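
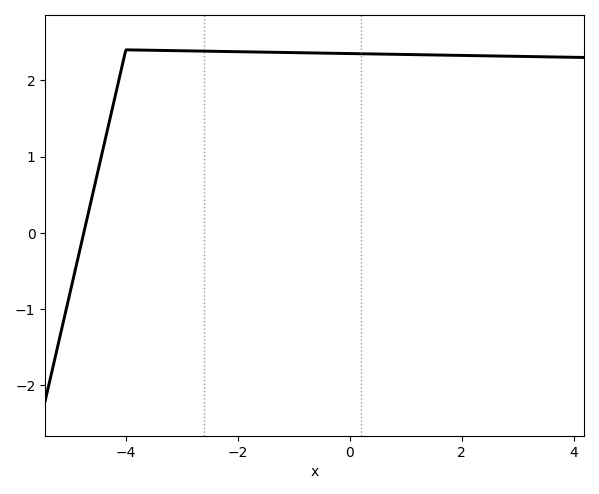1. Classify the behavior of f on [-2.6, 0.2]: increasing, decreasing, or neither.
decreasing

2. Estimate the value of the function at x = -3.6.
2.4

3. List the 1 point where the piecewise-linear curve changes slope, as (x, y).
(-4, 2.4)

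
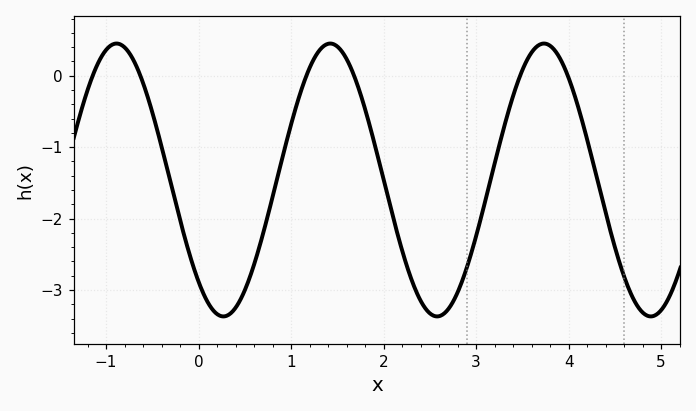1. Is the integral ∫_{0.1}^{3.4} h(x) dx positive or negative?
negative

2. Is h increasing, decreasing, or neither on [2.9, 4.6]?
neither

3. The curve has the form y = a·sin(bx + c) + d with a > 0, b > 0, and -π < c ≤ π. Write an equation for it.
y = 1.91sin(2.72x - 2.3) - 1.46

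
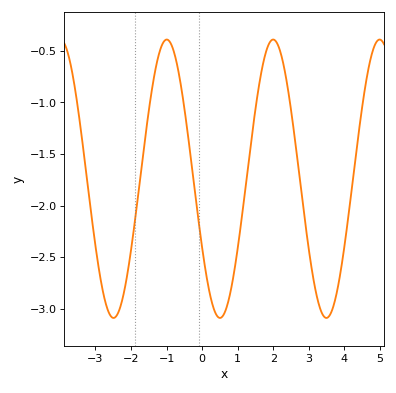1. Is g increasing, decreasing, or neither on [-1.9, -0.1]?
neither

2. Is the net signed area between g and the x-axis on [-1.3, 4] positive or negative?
negative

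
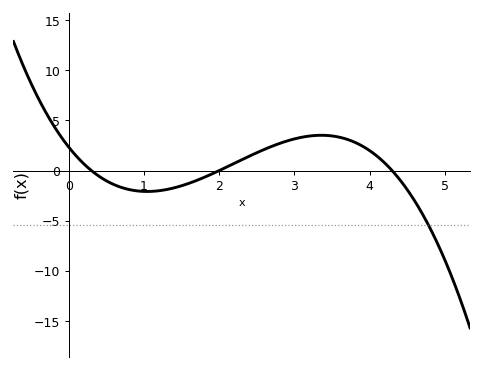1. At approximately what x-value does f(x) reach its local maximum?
3.36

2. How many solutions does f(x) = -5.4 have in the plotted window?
1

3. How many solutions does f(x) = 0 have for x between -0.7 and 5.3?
3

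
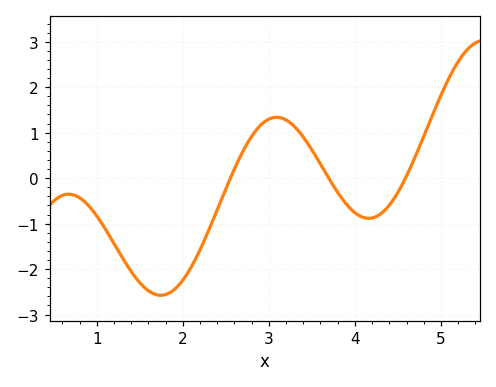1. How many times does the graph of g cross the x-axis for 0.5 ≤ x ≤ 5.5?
3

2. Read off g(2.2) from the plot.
-1.6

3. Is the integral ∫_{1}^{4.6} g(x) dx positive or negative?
negative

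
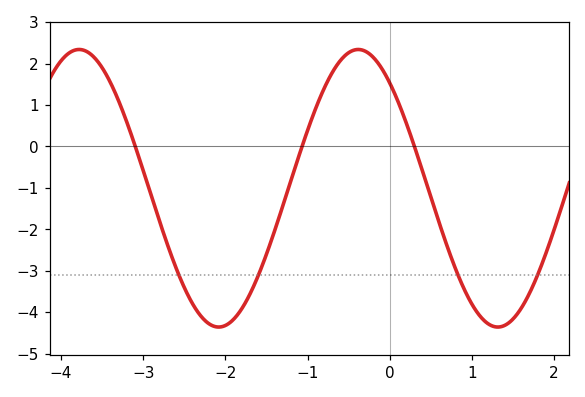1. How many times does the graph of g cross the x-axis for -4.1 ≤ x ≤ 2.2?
3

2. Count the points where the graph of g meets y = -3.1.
4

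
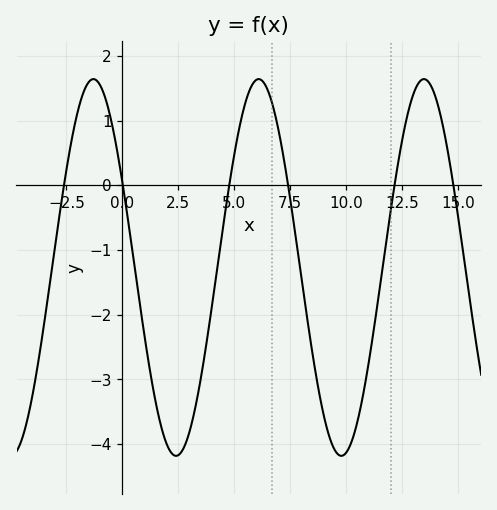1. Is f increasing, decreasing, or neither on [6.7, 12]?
neither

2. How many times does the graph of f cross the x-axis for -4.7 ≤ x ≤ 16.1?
6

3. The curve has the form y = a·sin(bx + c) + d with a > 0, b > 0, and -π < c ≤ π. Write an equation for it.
y = 2.91sin(0.85x + 2.67) - 1.27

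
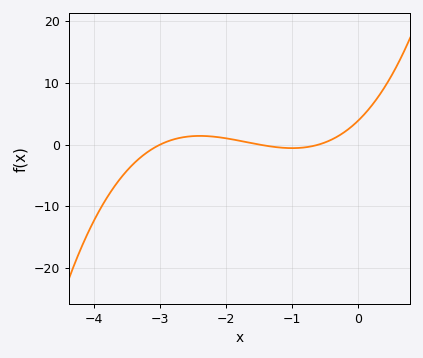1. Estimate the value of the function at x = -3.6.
-5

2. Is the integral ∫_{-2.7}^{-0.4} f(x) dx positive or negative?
positive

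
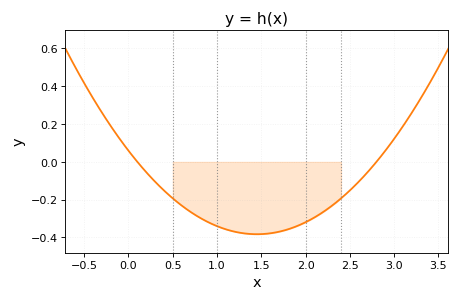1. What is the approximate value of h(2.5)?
-0.151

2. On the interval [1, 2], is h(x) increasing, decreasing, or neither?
neither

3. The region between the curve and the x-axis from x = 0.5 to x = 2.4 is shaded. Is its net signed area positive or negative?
negative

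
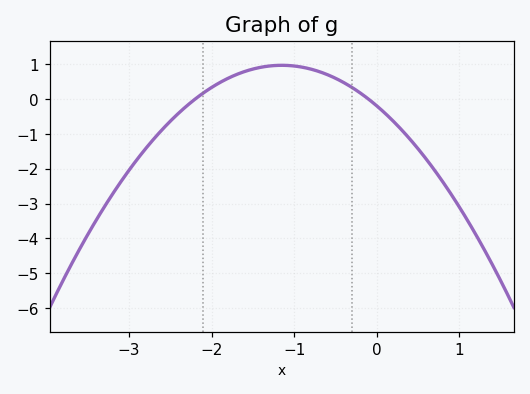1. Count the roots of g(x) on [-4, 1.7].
2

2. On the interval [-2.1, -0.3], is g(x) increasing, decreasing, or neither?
neither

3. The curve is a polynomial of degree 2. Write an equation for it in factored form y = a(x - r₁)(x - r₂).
y = -0.88(x + 2.2)(x + 0.1)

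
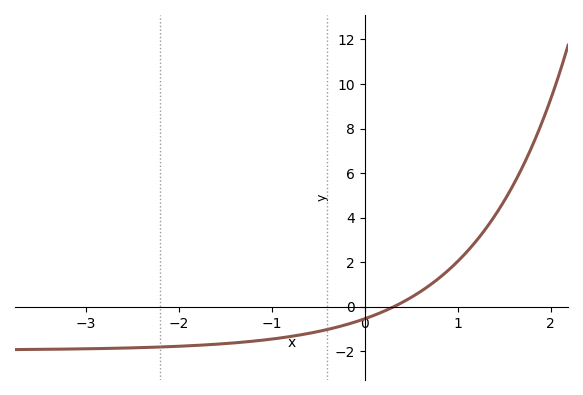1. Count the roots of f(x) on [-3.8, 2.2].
1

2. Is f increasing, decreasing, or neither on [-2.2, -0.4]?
increasing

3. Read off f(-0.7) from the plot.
-1.2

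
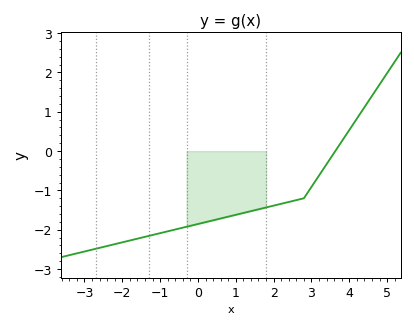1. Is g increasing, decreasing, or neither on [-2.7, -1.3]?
increasing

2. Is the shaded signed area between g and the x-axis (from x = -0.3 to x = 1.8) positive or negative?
negative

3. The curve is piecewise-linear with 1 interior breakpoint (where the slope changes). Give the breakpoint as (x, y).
(2.8, -1.2)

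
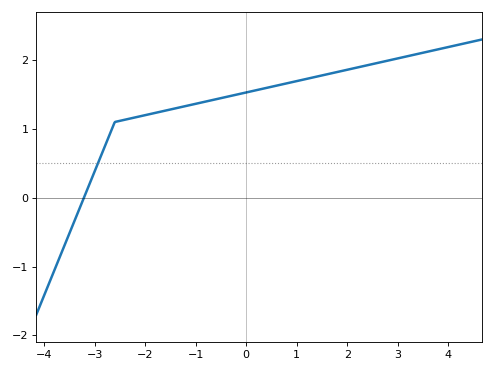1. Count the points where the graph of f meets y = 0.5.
1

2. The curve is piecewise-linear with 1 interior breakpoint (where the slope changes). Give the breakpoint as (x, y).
(-2.6, 1.1)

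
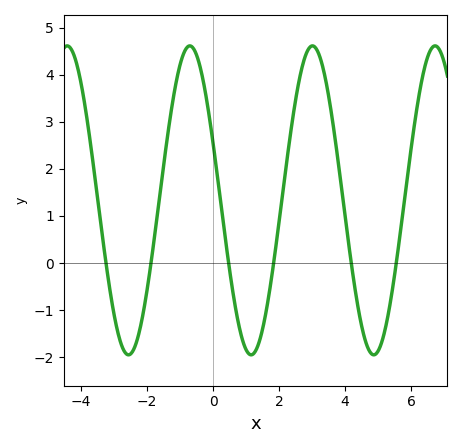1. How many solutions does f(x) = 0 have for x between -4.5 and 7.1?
6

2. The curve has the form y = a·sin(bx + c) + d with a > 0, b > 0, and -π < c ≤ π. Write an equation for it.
y = 3.28sin(1.69x + 2.76) + 1.33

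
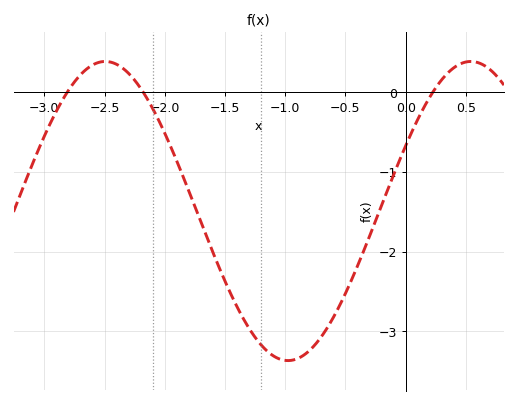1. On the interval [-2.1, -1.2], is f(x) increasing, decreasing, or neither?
decreasing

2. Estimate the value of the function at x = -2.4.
0.354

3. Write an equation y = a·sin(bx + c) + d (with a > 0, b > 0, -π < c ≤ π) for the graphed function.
y = 1.88sin(2.07x + 0.452) - 1.49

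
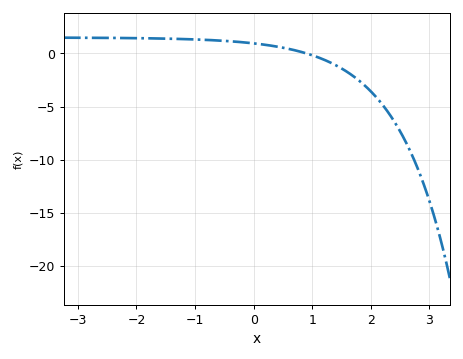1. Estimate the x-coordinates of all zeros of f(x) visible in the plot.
0.904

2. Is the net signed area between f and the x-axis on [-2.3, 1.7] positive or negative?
positive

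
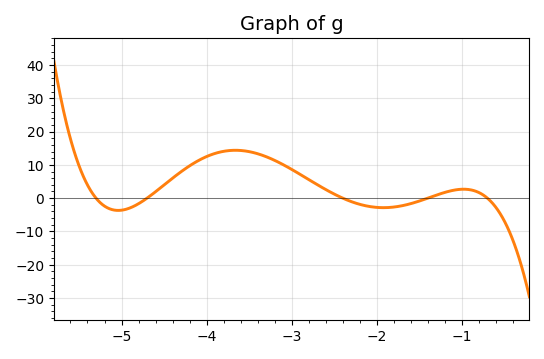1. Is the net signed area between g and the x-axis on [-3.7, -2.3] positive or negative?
positive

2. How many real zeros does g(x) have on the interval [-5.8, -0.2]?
5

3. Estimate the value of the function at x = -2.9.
7.13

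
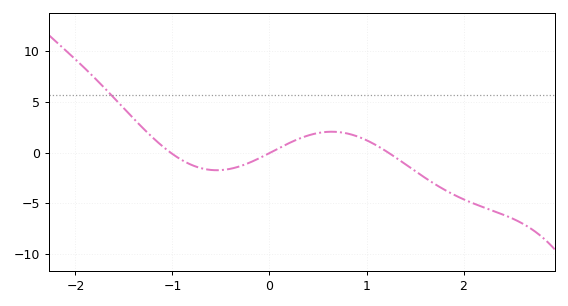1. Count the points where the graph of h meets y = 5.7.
1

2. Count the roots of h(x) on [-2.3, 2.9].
3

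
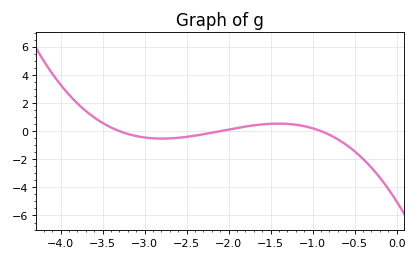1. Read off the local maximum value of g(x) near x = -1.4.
0.6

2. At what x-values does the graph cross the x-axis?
-3.3, -2.1, -0.9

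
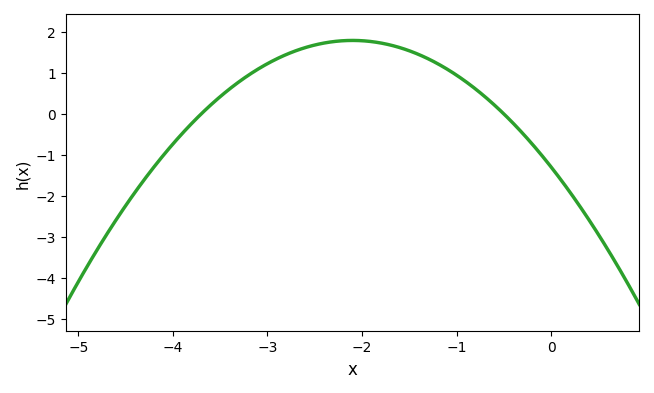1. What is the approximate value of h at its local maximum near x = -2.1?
1.8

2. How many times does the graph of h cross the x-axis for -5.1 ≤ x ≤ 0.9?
2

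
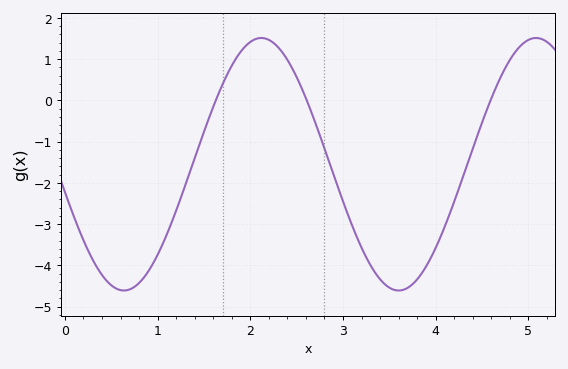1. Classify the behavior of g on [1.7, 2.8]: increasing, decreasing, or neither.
neither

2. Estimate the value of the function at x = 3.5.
-4.54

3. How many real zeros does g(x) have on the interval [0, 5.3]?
3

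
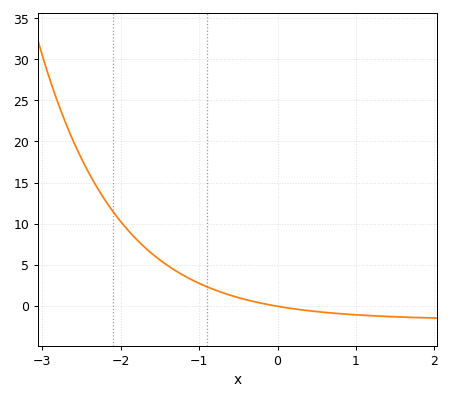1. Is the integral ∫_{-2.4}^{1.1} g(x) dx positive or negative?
positive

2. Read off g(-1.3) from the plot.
4.5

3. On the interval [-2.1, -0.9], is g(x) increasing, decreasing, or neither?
decreasing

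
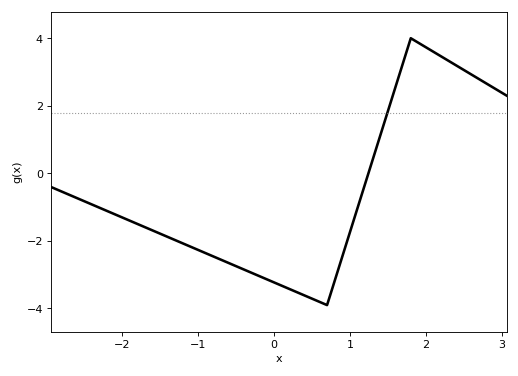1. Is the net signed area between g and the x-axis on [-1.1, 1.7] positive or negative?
negative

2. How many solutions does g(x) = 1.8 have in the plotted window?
1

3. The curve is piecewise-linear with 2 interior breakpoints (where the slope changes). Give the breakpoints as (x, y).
(0.7, -3.9); (1.8, 4)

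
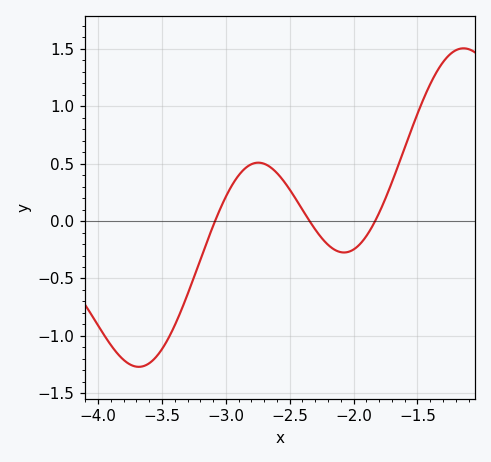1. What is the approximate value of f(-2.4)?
0.099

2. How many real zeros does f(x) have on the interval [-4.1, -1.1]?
3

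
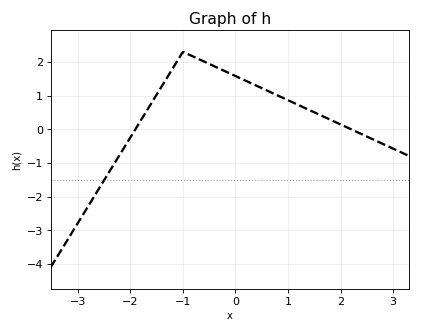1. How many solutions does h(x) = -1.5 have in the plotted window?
1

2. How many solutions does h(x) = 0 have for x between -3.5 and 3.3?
2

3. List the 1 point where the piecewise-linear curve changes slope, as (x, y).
(-1, 2.3)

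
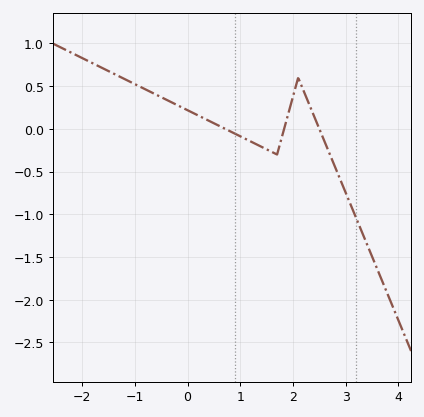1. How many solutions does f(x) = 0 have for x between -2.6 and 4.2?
3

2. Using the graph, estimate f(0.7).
0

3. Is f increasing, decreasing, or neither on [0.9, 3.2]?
neither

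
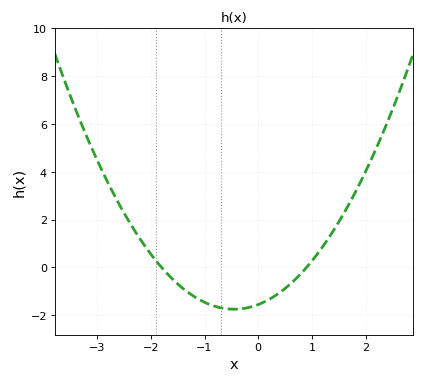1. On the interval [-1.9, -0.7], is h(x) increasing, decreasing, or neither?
decreasing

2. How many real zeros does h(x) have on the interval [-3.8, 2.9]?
2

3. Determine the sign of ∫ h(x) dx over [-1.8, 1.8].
negative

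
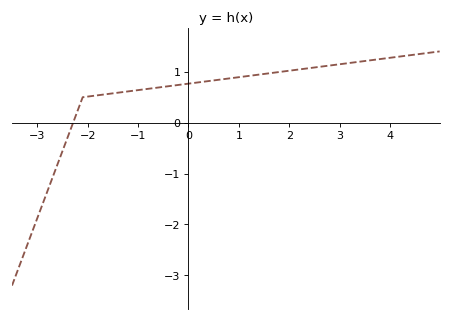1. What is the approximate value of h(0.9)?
0.9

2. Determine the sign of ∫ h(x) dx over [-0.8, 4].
positive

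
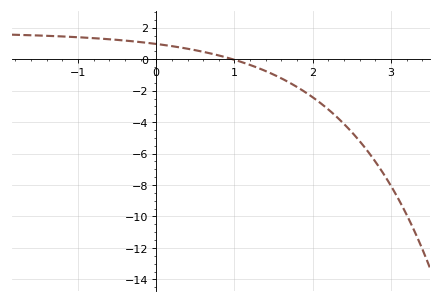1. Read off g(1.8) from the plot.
-1.77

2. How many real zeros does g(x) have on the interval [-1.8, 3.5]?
1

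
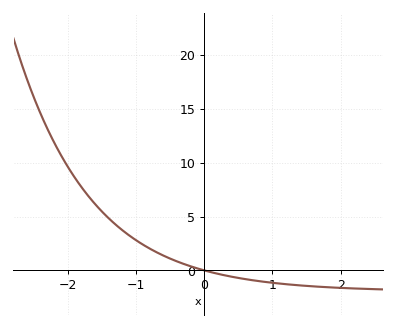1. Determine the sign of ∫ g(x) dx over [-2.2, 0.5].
positive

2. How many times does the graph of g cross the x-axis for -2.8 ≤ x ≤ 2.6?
1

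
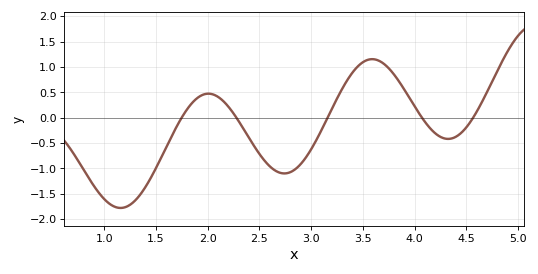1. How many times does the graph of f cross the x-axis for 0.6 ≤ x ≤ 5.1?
5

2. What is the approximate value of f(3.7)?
1.05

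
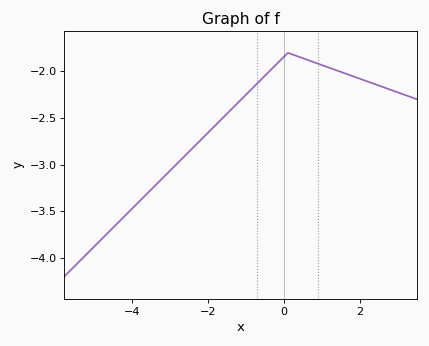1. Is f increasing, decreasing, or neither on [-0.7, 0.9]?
neither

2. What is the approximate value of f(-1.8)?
-2.57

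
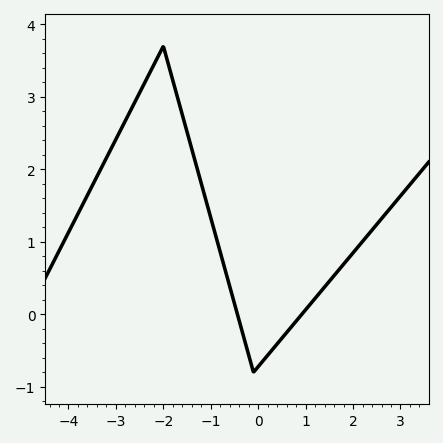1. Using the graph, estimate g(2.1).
0.9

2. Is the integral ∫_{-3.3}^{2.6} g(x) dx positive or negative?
positive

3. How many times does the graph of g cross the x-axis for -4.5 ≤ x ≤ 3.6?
2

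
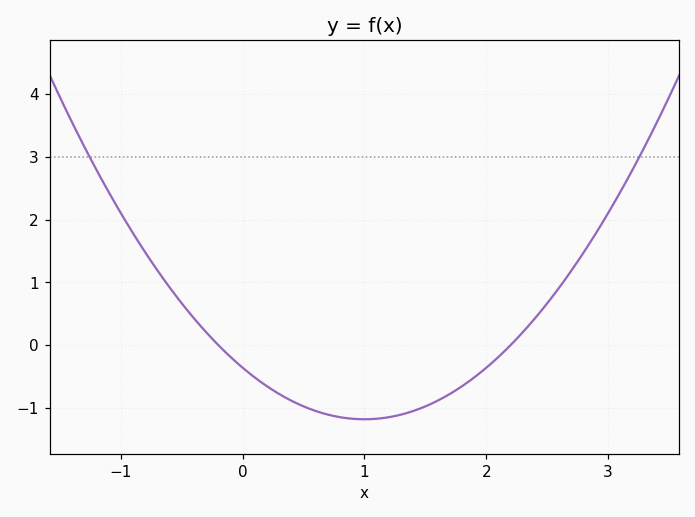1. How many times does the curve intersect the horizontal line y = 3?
2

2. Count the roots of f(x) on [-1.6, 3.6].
2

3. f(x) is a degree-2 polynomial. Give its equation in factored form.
y = 0.82(x + 0.2)(x - 2.2)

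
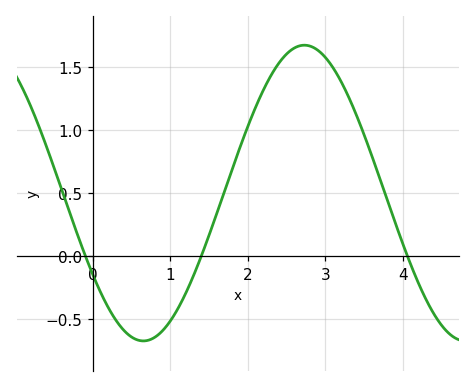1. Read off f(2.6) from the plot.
1.65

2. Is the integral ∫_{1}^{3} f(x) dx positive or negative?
positive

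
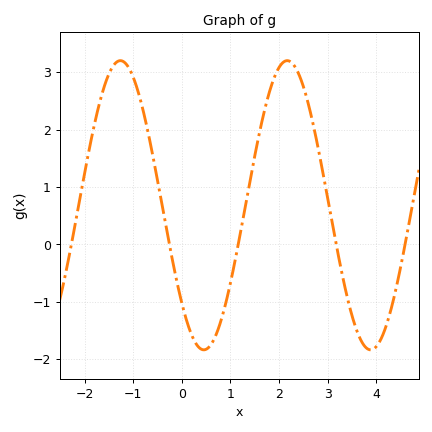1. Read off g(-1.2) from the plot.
3.18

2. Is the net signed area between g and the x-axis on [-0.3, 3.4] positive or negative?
positive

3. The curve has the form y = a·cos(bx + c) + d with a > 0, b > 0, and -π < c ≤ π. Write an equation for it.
y = 2.52cos(1.83x + 2.31) + 0.68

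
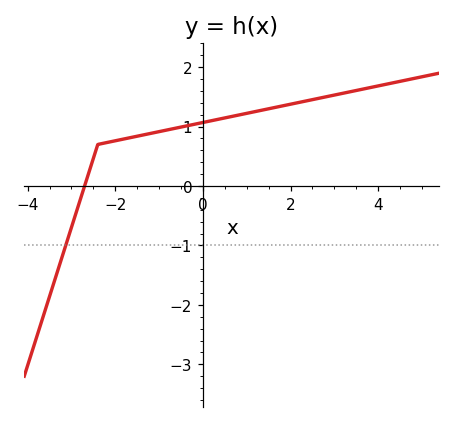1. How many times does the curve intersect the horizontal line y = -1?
1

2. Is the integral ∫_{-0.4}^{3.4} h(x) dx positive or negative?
positive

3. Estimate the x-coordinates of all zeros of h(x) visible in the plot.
-2.7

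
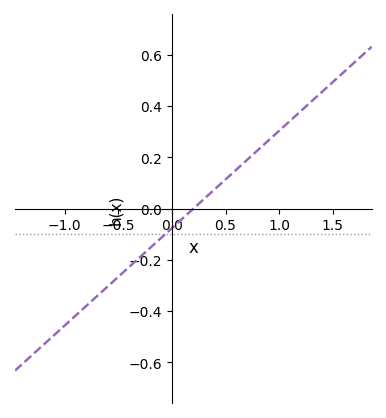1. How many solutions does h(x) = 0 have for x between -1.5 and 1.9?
1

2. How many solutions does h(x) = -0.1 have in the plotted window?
1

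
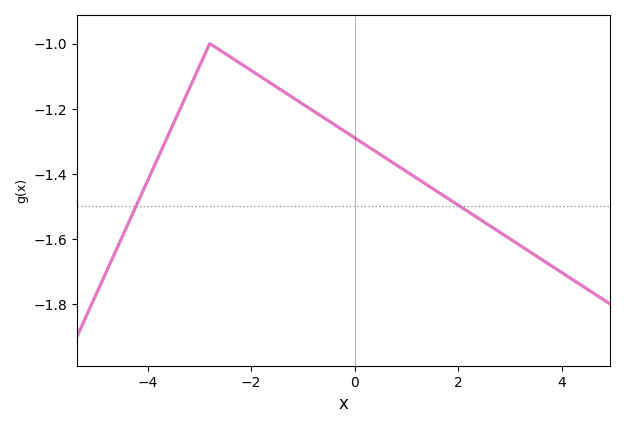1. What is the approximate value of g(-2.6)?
-1.02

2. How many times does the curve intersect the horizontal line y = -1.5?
2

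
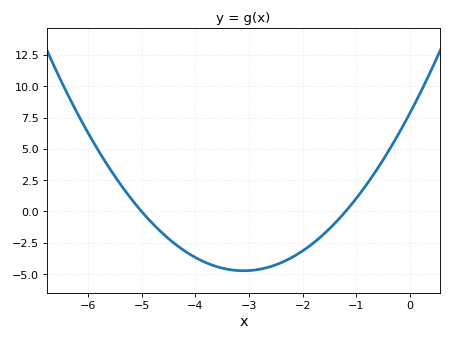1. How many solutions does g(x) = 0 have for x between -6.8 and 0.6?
2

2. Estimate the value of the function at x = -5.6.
3.46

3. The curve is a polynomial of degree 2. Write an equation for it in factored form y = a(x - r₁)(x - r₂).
y = 1.31(x + 5)(x + 1.2)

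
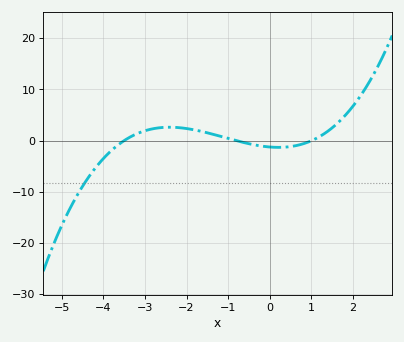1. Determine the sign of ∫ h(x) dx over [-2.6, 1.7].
positive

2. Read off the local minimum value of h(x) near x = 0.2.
-1.3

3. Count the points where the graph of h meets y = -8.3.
1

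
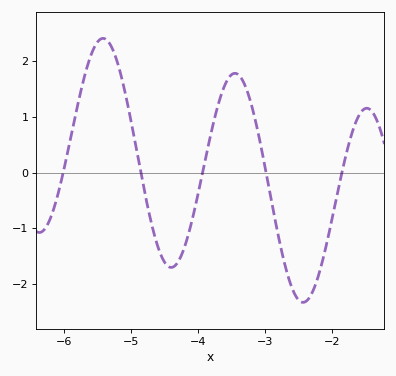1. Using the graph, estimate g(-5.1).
1.51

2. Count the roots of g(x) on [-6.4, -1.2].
5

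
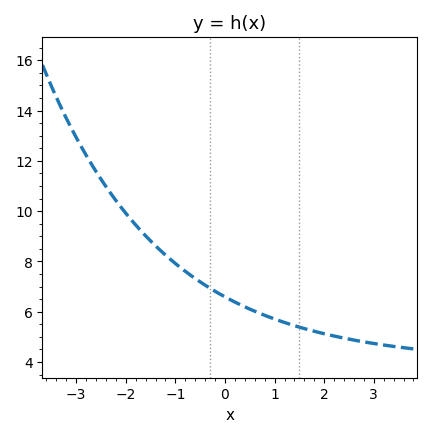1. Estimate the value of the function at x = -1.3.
8.43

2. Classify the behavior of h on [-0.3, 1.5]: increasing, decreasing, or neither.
decreasing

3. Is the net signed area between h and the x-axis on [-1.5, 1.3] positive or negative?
positive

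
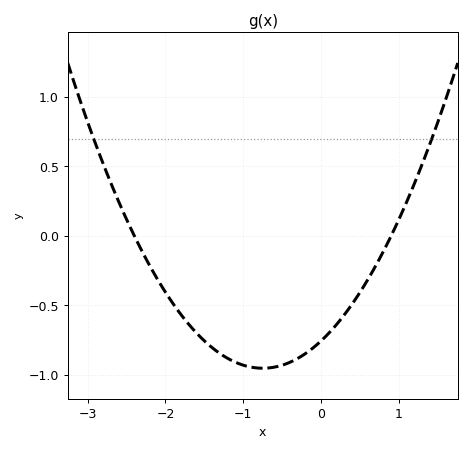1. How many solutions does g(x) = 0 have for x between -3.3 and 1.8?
2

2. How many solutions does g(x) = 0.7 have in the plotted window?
2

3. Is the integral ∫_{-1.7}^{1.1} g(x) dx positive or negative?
negative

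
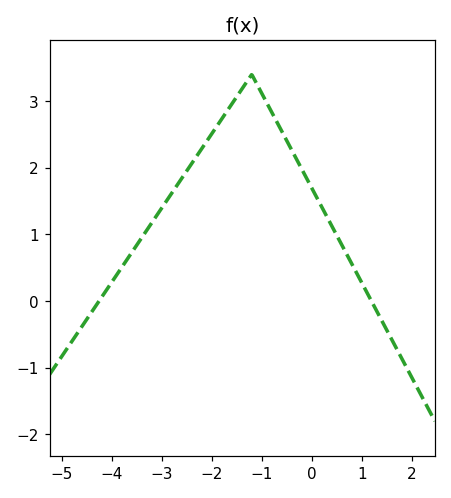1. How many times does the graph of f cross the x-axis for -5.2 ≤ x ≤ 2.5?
2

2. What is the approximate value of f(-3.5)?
0.8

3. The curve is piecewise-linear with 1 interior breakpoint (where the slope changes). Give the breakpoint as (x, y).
(-1.2, 3.4)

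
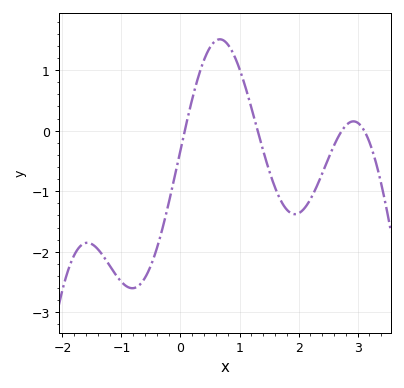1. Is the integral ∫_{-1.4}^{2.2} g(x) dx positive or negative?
negative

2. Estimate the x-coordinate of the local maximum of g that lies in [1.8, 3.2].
2.9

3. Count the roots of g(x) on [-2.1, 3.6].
4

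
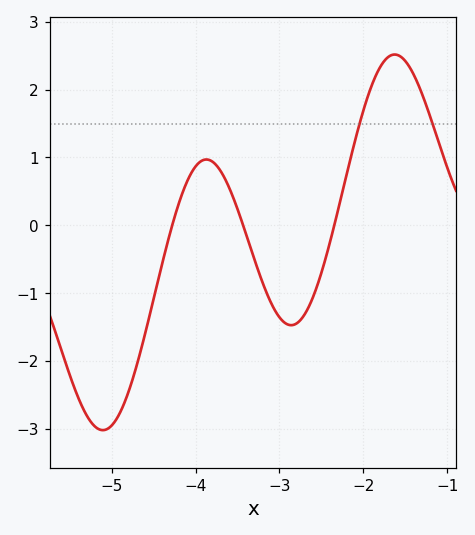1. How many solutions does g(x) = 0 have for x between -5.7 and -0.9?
3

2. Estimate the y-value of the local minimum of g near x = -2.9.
-1.47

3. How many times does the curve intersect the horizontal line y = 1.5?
2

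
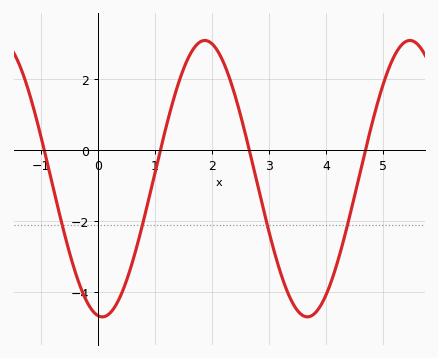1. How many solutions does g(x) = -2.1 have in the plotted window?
4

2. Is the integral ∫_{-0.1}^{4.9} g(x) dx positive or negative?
negative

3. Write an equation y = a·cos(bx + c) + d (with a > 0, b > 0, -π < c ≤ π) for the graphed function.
y = 3.89cos(1.8x + 3) - 0.8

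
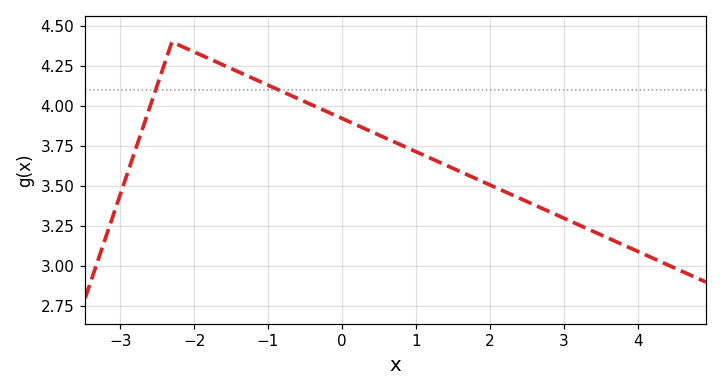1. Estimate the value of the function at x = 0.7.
3.78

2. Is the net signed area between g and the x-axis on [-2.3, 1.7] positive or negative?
positive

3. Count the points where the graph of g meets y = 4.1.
2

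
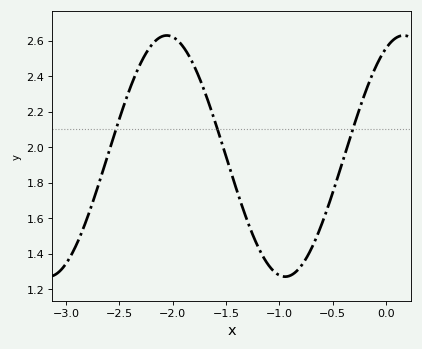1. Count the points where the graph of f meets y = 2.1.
3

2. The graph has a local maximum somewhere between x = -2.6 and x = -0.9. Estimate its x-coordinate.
-2.05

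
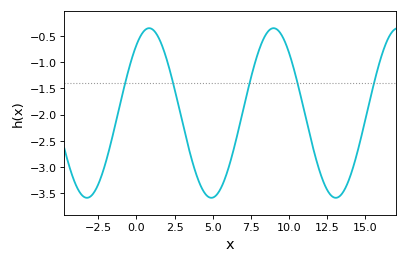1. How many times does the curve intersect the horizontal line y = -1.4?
5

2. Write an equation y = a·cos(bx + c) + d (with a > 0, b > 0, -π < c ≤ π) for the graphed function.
y = 1.62cos(0.77x - 0.64) - 1.97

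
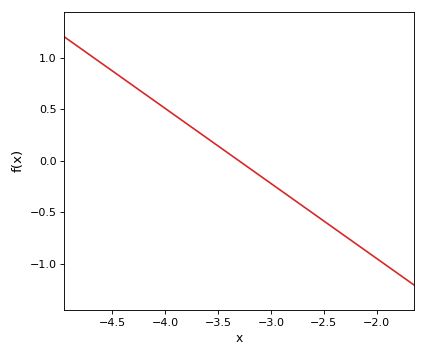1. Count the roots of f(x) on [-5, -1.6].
1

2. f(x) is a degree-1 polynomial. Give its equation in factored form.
y = -0.73(x + 3.3)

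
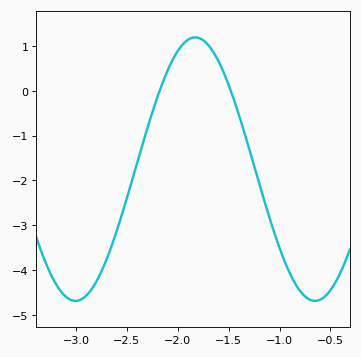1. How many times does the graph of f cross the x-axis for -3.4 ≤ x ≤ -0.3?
2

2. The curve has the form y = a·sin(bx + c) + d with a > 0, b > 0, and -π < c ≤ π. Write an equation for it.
y = 2.94sin(2.7x + 0.17) - 1.75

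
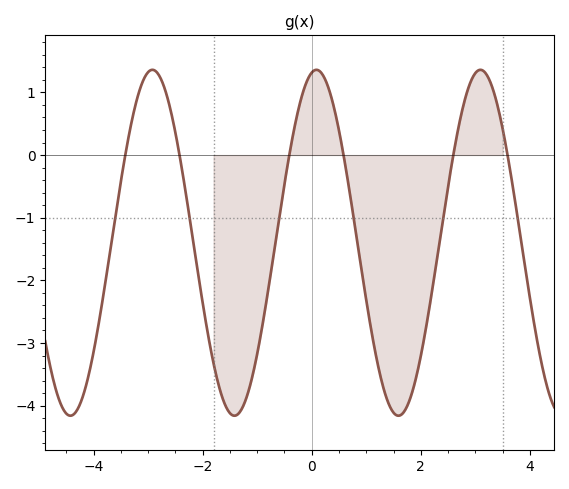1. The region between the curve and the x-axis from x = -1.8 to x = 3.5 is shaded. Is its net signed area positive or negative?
negative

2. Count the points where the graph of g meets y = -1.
6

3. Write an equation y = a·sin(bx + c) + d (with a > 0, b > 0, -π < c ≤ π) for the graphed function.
y = 2.76sin(2.1x + 1.4) - 1.4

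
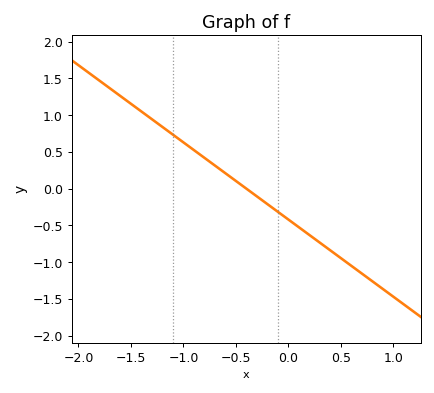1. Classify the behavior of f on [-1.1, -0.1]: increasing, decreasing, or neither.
decreasing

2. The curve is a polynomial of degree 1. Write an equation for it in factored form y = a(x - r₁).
y = -1.05(x + 0.4)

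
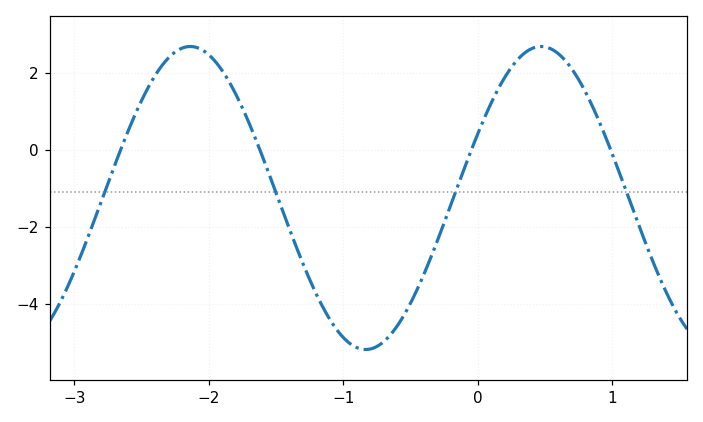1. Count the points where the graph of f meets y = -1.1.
4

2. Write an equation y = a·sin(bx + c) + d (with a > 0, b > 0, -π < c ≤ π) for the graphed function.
y = 3.93sin(2.41x + 0.44) - 1.25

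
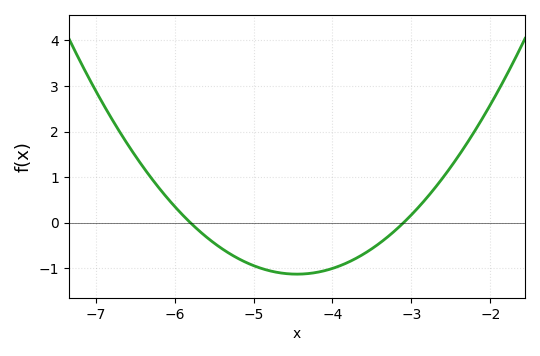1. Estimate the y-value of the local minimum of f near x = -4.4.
-1.13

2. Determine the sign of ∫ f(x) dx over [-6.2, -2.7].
negative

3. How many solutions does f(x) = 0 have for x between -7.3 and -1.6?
2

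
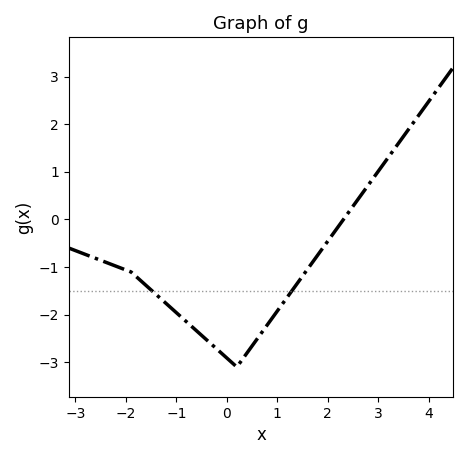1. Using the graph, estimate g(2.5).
0.274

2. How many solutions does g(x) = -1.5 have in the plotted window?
2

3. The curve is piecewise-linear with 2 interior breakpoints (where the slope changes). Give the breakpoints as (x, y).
(-1.9, -1.1); (0.2, -3.1)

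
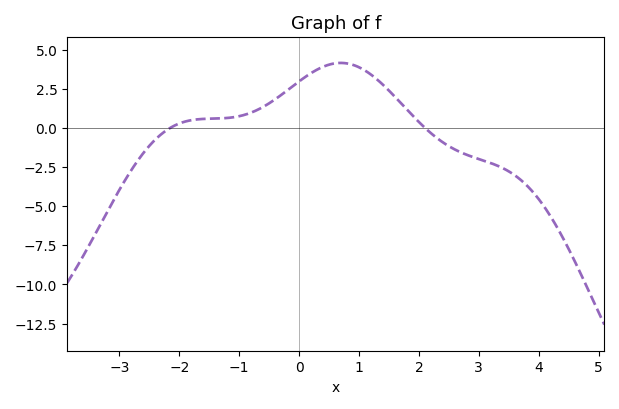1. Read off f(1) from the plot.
3.8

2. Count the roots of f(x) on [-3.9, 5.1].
2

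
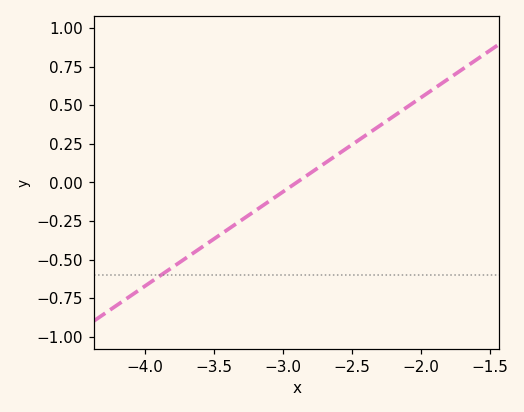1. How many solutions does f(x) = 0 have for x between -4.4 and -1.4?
1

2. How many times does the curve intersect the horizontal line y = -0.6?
1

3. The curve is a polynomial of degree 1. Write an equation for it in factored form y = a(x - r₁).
y = 0.61(x + 2.9)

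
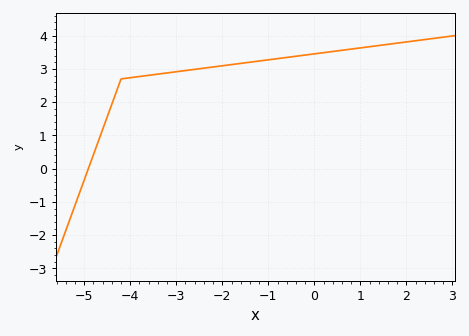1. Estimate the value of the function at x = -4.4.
1.94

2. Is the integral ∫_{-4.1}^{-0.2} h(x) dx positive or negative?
positive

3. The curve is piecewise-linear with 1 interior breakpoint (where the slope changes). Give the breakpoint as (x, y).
(-4.2, 2.7)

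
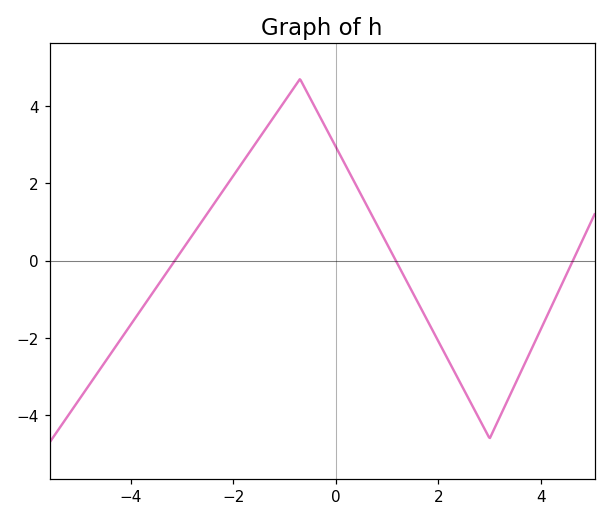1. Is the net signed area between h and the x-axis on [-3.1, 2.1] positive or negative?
positive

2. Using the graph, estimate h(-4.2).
-2.03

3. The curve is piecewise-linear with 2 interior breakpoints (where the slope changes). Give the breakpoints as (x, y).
(-0.7, 4.7); (3, -4.6)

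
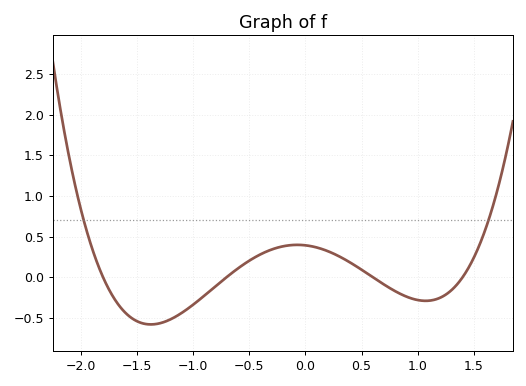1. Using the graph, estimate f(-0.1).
0.4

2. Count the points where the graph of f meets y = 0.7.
2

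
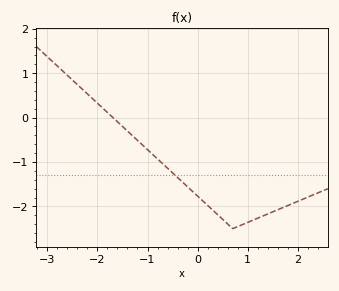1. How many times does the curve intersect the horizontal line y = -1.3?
1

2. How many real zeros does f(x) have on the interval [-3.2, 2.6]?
1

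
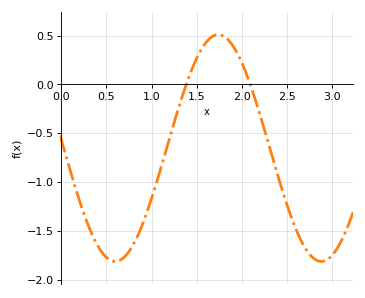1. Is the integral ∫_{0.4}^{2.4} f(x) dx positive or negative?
negative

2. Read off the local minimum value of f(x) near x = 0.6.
-1.8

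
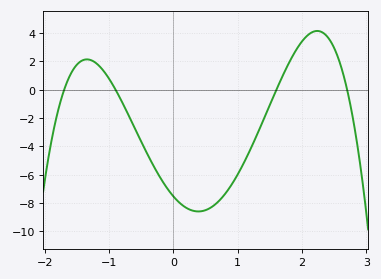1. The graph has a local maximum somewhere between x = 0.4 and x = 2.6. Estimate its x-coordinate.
2.24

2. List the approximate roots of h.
-1.7, -0.9, 1.6, 2.7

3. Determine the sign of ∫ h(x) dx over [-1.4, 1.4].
negative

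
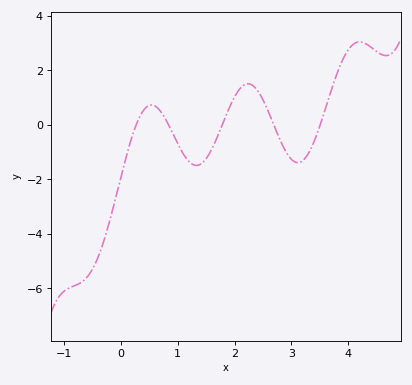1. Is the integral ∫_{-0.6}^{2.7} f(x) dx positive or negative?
negative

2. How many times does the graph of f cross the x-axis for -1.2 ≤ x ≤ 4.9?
5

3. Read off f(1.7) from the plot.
-0.43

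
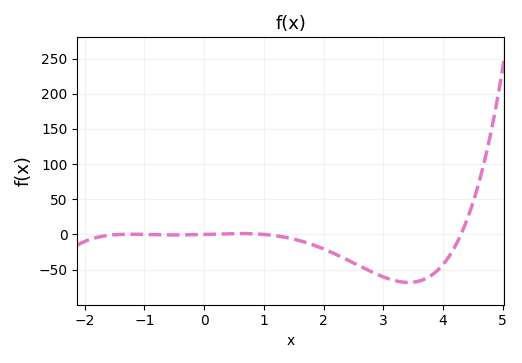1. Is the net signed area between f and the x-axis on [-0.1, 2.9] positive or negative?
negative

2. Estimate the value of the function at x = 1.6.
-8.9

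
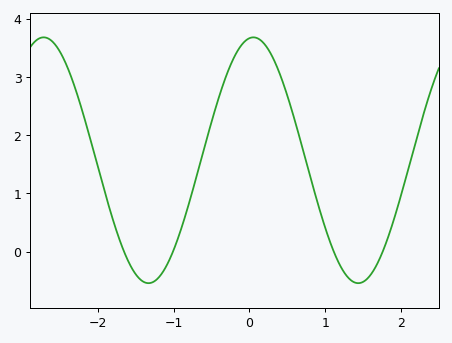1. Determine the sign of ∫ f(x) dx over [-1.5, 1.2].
positive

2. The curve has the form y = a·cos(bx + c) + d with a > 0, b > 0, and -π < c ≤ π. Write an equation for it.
y = 2.11cos(2.27x - 0.12) + 1.57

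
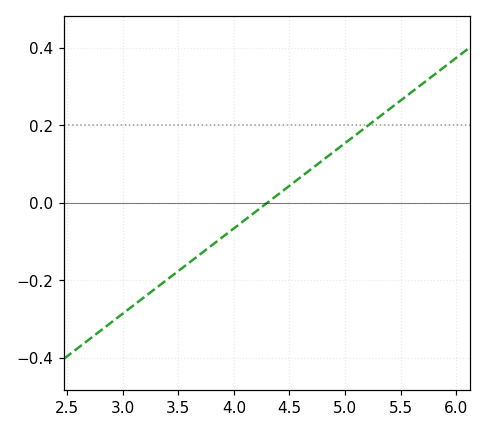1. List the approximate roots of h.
4.3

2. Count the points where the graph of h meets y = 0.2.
1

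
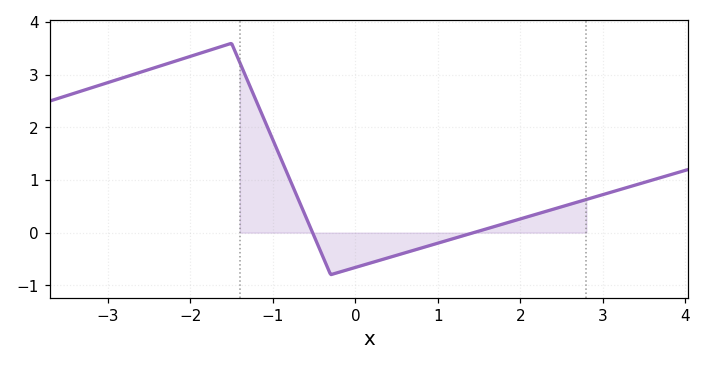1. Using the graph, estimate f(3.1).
0.769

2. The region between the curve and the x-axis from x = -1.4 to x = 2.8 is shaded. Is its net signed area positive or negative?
positive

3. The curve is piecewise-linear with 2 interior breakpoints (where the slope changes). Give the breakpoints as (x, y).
(-1.5, 3.6); (-0.3, -0.8)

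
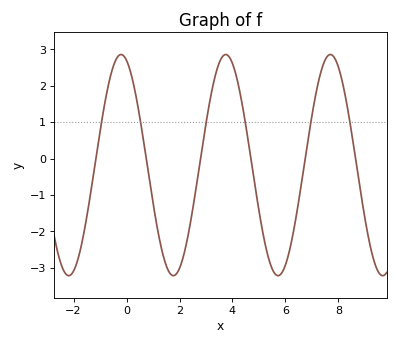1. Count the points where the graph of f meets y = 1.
6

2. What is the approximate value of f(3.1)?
1.4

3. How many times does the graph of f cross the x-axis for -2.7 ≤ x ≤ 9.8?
6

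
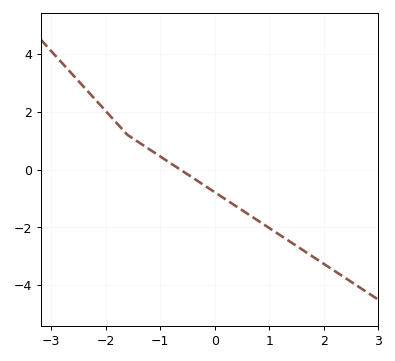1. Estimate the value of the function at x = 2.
-3.26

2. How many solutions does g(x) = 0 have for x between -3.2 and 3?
1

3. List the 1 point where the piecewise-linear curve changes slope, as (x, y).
(-1.6, 1.2)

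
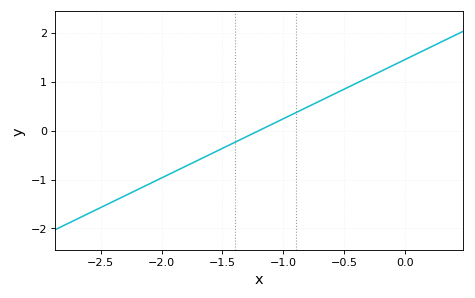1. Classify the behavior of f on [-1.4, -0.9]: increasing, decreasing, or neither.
increasing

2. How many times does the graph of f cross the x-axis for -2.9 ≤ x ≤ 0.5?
1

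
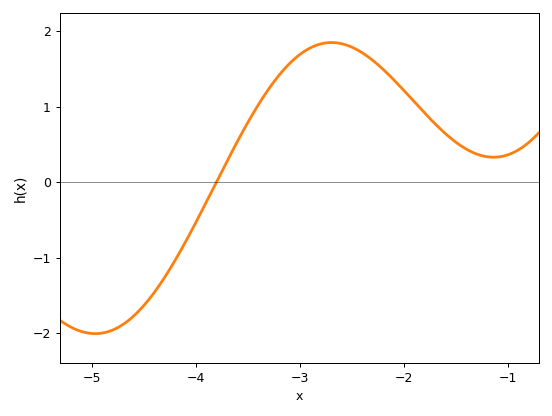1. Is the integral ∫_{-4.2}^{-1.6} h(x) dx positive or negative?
positive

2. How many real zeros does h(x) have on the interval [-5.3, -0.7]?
1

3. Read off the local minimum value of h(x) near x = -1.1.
0.3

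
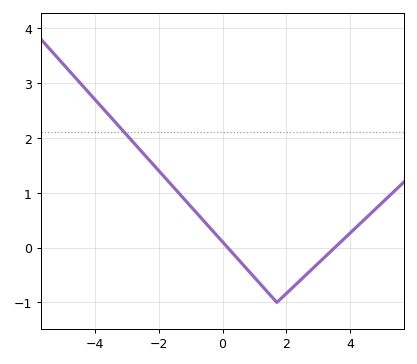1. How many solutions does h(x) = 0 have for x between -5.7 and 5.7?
2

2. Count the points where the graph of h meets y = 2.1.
1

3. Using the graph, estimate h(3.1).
-0.2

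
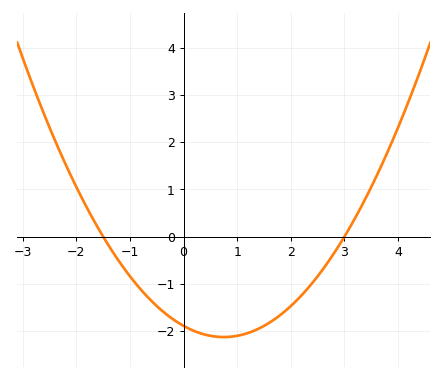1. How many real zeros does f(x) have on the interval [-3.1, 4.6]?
2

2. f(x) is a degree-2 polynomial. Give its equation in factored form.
y = 0.42(x + 1.5)(x - 3)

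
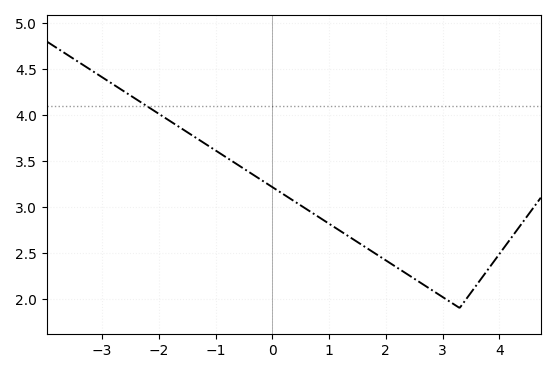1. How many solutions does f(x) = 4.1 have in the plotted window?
1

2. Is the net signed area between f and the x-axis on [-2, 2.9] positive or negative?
positive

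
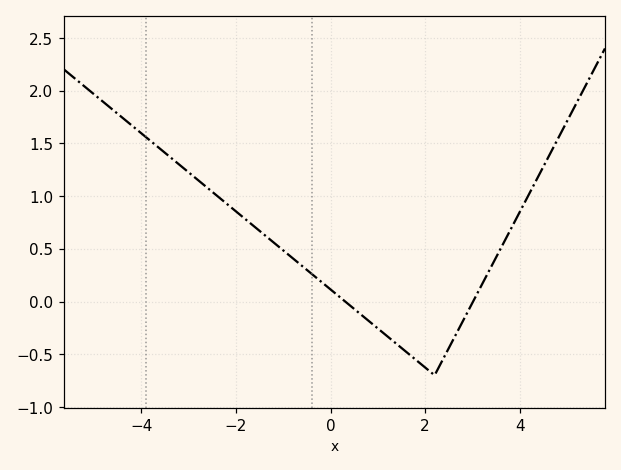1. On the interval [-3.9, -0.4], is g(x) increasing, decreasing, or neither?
decreasing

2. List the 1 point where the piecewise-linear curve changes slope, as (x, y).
(2.2, -0.7)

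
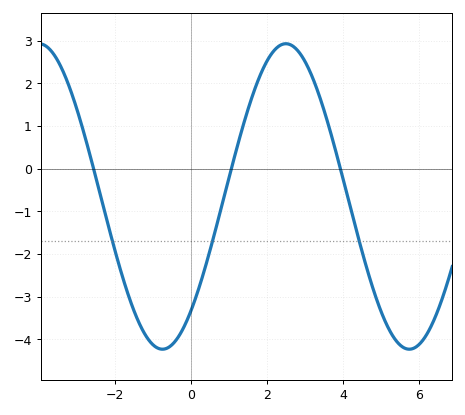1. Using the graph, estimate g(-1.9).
-2.2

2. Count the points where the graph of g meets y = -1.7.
3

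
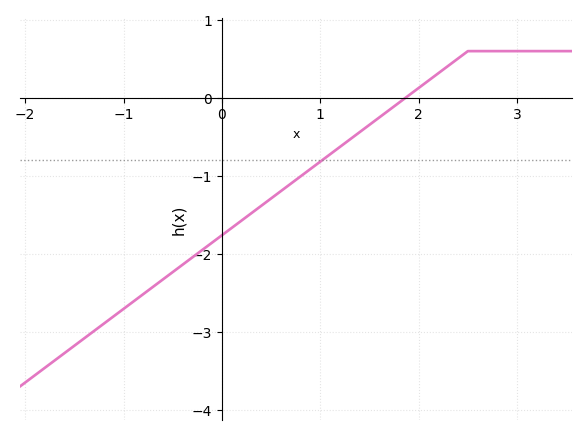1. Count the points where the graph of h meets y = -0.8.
1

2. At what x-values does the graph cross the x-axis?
1.86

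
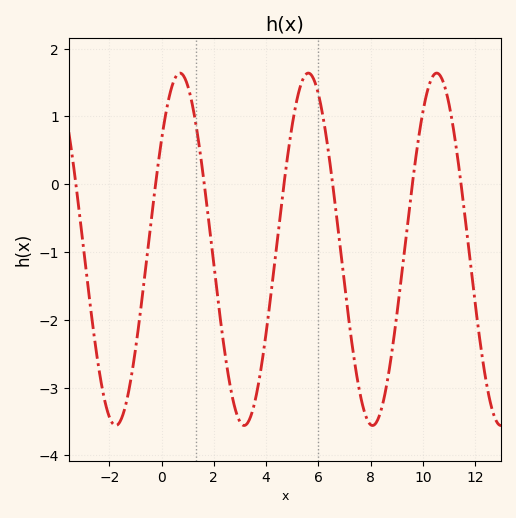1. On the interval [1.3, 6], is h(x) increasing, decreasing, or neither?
neither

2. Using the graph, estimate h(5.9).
1.47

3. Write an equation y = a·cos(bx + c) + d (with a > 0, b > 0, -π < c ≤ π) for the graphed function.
y = 2.6cos(1.28x - 0.9) - 0.96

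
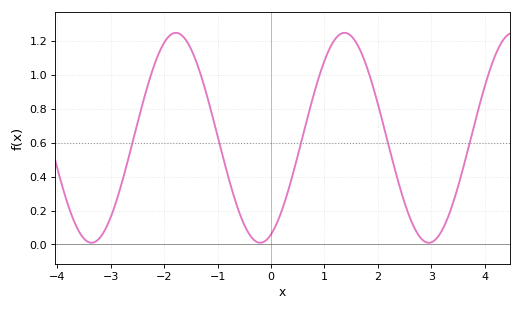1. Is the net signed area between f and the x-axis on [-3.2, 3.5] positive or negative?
positive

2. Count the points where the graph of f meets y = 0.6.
5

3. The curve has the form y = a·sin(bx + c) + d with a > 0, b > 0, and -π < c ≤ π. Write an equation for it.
y = 0.62sin(2x - 1.2) + 0.63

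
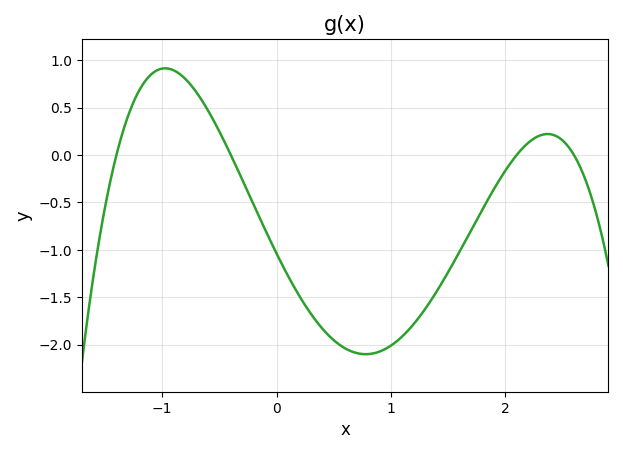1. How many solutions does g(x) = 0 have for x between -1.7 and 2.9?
4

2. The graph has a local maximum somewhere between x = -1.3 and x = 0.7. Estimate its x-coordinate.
-1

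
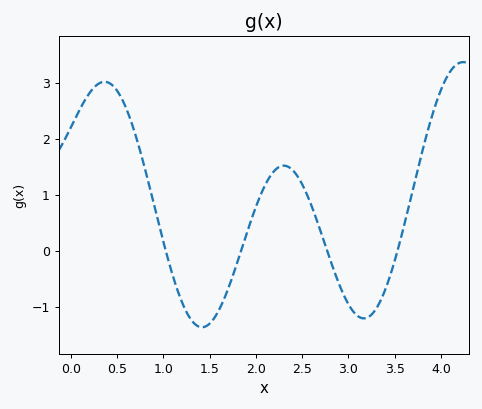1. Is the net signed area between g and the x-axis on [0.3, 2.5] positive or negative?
positive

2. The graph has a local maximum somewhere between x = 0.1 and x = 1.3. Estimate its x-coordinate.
0.365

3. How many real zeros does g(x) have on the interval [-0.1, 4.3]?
4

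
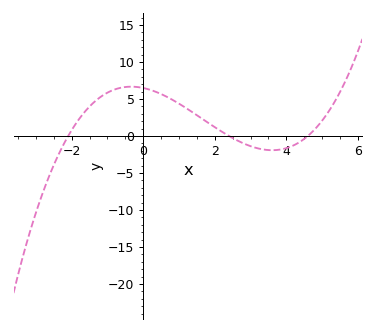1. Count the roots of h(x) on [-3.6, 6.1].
3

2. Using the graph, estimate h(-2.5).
-3.9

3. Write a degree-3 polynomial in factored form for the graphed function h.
y = 0.28(x + 2.1)(x - 2.4)(x - 4.6)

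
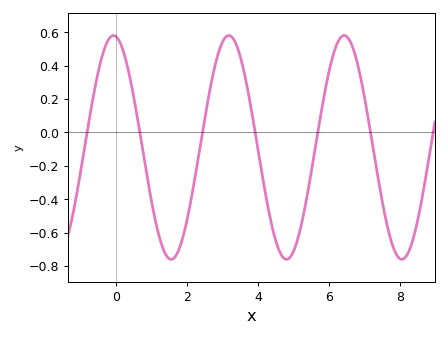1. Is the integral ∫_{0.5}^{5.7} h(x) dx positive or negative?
negative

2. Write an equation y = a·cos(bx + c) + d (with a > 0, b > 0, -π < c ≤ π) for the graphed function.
y = 0.67cos(1.93x + 0.152) - 0.09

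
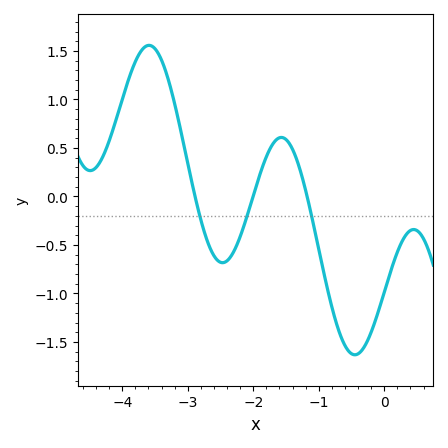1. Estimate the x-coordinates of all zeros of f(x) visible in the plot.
-2.9, -2, -1.2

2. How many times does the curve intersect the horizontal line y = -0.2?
3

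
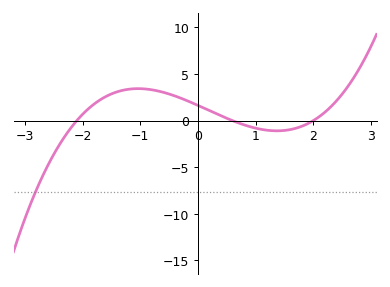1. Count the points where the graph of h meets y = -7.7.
1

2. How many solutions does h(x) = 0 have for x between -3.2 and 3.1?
3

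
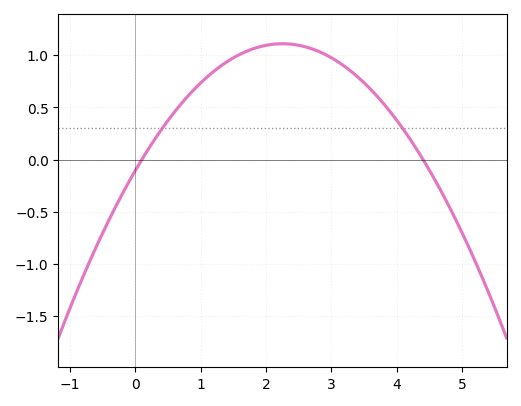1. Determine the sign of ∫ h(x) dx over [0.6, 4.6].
positive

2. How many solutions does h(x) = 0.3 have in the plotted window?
2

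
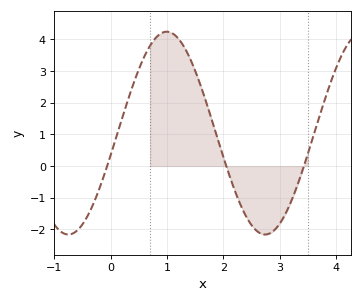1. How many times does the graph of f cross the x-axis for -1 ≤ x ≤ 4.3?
3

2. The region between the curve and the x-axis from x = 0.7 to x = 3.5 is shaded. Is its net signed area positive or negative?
positive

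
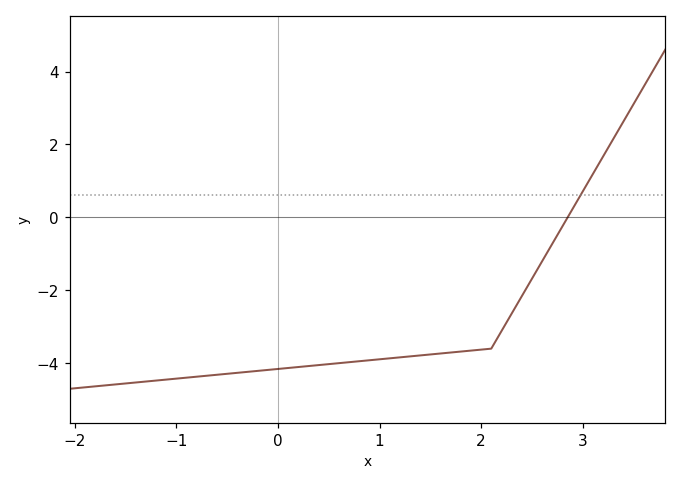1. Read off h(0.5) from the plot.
-4.02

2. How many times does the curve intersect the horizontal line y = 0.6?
1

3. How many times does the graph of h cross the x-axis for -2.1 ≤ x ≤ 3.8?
1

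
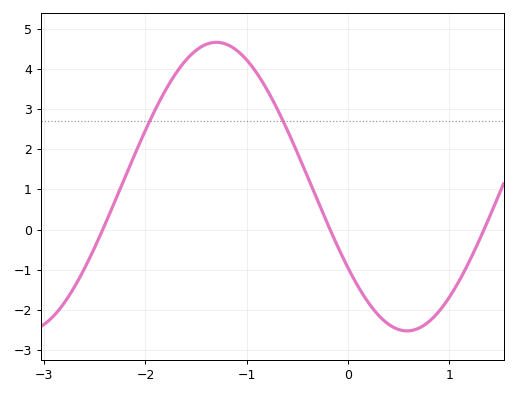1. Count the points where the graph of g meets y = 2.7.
2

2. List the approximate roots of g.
-2.42, -0.178, 1.34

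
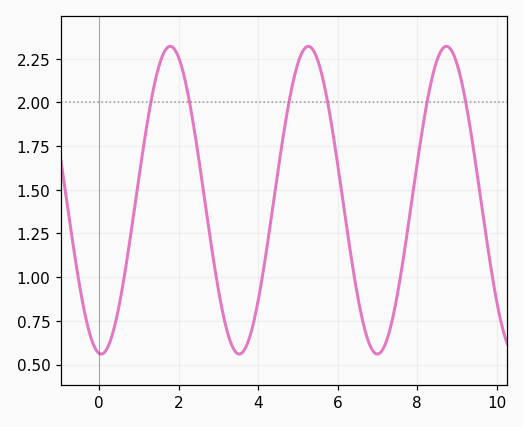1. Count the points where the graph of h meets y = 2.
6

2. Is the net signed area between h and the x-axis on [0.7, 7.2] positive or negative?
positive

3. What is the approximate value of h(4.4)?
1.45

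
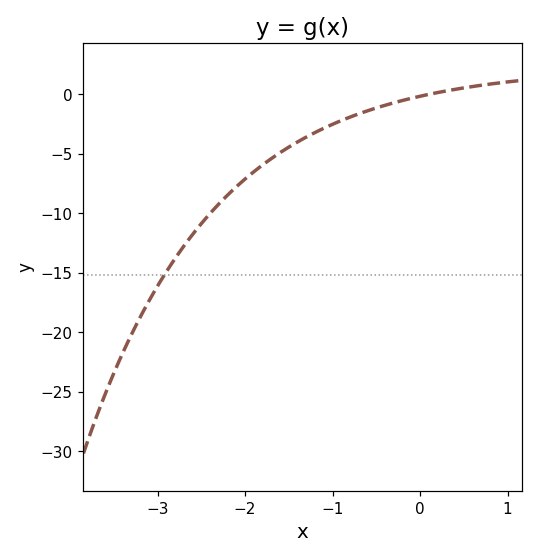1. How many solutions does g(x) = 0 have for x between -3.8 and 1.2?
1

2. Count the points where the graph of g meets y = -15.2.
1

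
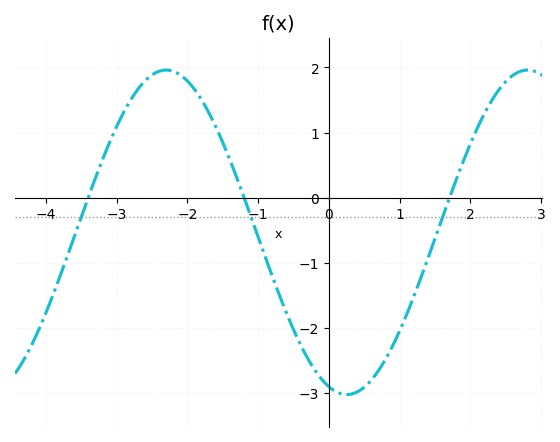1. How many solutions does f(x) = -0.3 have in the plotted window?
3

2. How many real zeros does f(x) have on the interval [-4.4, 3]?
3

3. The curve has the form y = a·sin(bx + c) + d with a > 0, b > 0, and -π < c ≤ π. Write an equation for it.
y = 2.49sin(1.23x - 1.88) - 0.53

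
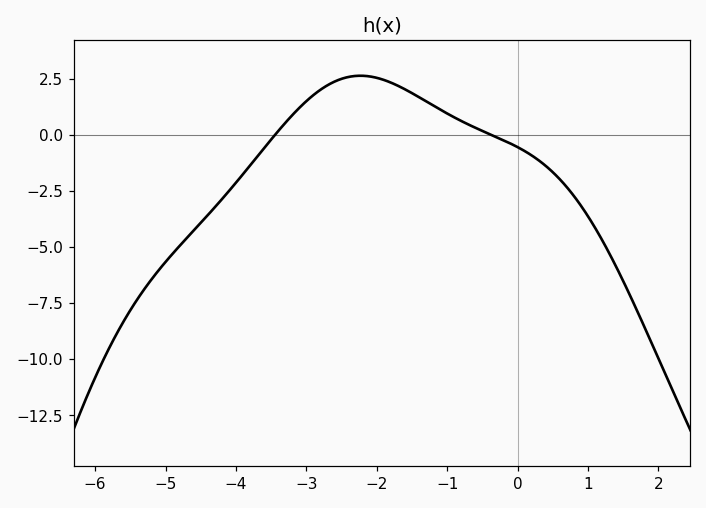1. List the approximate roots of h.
-3.4, -0.4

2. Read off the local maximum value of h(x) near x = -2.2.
2.6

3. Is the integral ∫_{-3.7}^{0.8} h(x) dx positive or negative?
positive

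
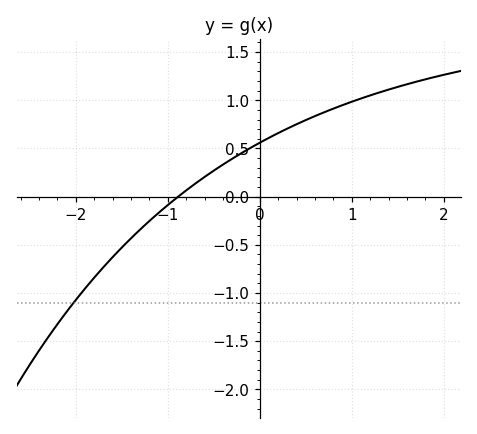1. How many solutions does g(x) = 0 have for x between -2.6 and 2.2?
1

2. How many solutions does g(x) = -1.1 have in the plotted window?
1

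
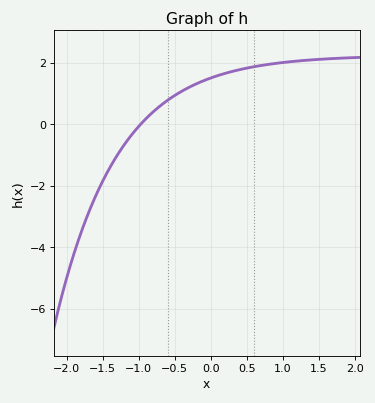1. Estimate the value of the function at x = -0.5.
0.941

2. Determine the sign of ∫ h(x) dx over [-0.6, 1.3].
positive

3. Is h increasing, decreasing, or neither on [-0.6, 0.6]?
increasing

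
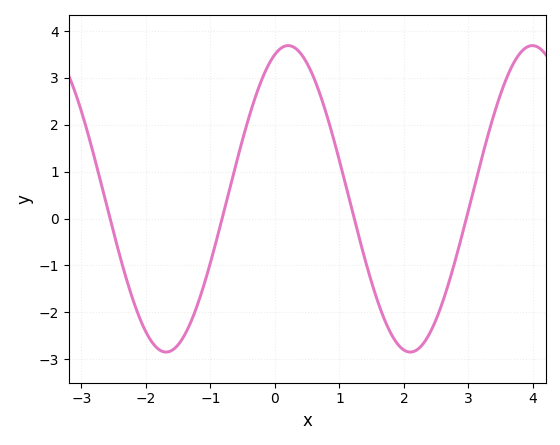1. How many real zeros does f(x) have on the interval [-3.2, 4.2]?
4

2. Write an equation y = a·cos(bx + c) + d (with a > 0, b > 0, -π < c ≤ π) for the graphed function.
y = 3.27cos(1.66x - 0.342) + 0.42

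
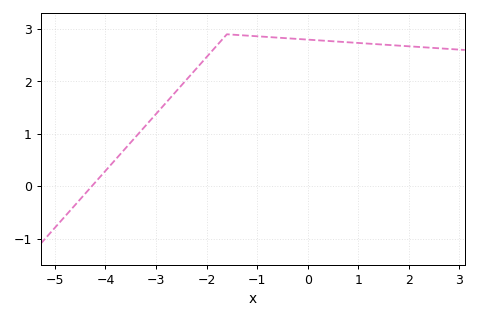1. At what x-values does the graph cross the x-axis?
-4.2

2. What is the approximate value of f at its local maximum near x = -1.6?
2.9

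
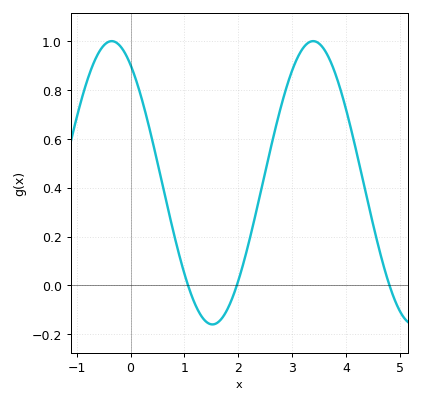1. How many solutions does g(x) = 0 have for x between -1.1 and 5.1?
3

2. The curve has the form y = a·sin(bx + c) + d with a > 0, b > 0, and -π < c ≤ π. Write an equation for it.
y = 0.58sin(1.7x + 2.2) + 0.42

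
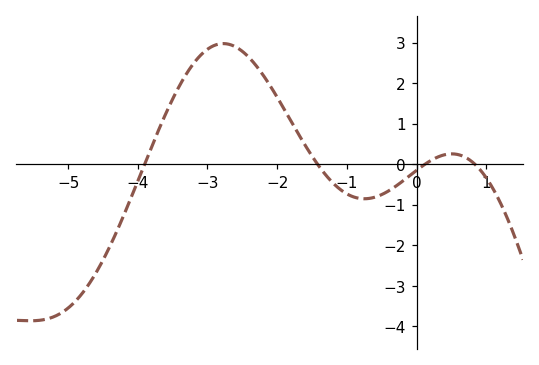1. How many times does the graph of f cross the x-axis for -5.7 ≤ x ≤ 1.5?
4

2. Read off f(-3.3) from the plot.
2.23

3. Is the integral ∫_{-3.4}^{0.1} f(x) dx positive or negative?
positive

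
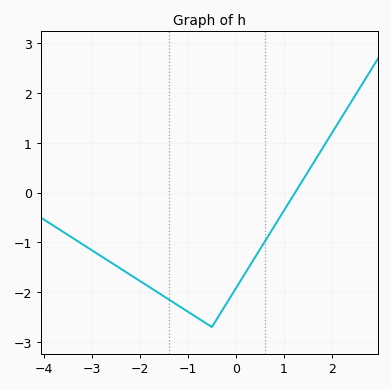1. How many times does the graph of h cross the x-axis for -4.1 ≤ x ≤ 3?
1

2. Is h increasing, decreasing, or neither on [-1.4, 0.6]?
neither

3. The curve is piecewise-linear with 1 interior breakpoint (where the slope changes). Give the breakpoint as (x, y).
(-0.5, -2.7)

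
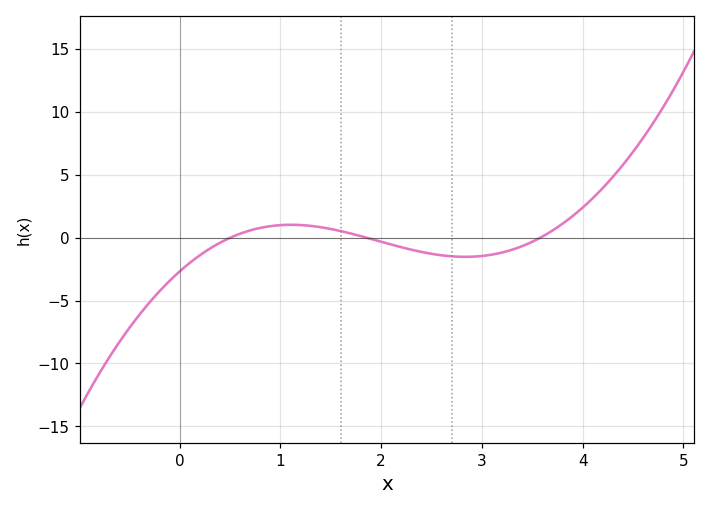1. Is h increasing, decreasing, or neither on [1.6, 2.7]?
decreasing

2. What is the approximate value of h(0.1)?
-2.01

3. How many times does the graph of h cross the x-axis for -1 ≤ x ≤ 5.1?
3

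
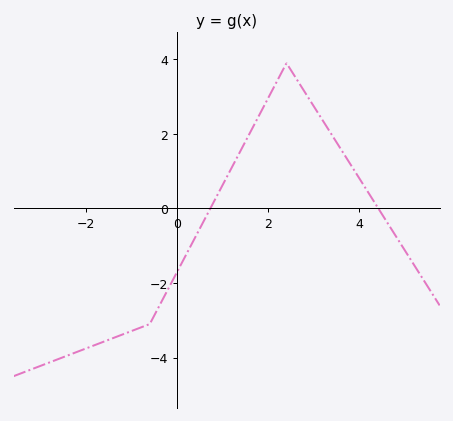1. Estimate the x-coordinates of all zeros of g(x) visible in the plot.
0.8, 4.4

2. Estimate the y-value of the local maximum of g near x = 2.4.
3.8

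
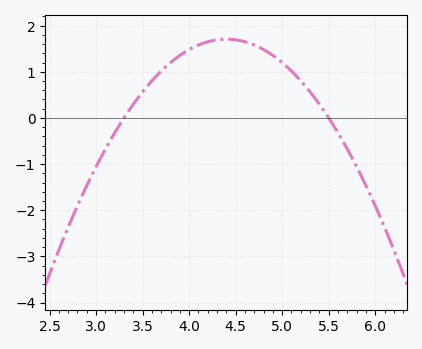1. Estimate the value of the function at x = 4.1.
1.6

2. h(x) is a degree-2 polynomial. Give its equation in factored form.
y = -1.41(x - 3.3)(x - 5.5)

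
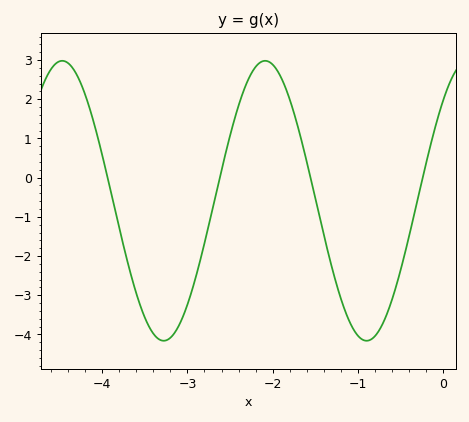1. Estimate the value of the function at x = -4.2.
2.1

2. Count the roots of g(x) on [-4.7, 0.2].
4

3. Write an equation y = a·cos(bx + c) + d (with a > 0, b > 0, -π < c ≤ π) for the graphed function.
y = 3.57cos(2.6x - 0.77) - 0.59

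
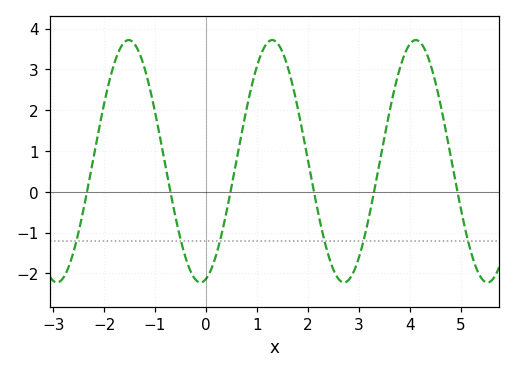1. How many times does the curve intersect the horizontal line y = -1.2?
6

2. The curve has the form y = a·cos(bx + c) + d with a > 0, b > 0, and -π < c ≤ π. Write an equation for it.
y = 2.97cos(2.2x - 2.9) + 0.75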